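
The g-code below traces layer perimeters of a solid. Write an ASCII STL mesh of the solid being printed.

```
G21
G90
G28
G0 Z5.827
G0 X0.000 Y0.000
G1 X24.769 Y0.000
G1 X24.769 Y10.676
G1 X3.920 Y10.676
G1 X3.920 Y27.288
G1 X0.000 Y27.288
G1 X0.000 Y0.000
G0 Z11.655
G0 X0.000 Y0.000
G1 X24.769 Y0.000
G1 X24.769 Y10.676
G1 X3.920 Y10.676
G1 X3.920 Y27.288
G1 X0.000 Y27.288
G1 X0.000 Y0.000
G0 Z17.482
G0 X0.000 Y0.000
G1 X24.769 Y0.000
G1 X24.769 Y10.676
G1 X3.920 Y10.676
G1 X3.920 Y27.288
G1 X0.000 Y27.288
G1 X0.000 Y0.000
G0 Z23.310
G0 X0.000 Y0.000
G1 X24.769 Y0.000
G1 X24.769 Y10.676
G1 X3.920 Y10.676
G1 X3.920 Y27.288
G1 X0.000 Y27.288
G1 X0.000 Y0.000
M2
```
solid part
  facet normal 0.0000 0.0000 -1.0000
    outer loop
      vertex 24.769 10.676 0.000
      vertex 24.769 0.000 0.000
      vertex 0.000 0.000 0.000
    endloop
  endfacet
  facet normal 0.0000 0.0000 -1.0000
    outer loop
      vertex 3.920 10.676 0.000
      vertex 24.769 10.676 0.000
      vertex 0.000 0.000 0.000
    endloop
  endfacet
  facet normal 0.0000 0.0000 -1.0000
    outer loop
      vertex 3.920 27.288 0.000
      vertex 3.920 10.676 0.000
      vertex 0.000 0.000 0.000
    endloop
  endfacet
  facet normal 0.0000 0.0000 -1.0000
    outer loop
      vertex 0.000 27.288 0.000
      vertex 3.920 27.288 0.000
      vertex 0.000 0.000 0.000
    endloop
  endfacet
  facet normal 0.0000 0.0000 1.0000
    outer loop
      vertex 0.000 0.000 23.310
      vertex 24.769 0.000 23.310
      vertex 24.769 10.676 23.310
    endloop
  endfacet
  facet normal 0.0000 0.0000 1.0000
    outer loop
      vertex 0.000 0.000 23.310
      vertex 24.769 10.676 23.310
      vertex 3.920 10.676 23.310
    endloop
  endfacet
  facet normal 0.0000 0.0000 1.0000
    outer loop
      vertex 0.000 0.000 23.310
      vertex 3.920 10.676 23.310
      vertex 3.920 27.288 23.310
    endloop
  endfacet
  facet normal 0.0000 0.0000 1.0000
    outer loop
      vertex 0.000 0.000 23.310
      vertex 3.920 27.288 23.310
      vertex 0.000 27.288 23.310
    endloop
  endfacet
  facet normal 0.0000 -1.0000 0.0000
    outer loop
      vertex 0.000 0.000 0.000
      vertex 24.769 0.000 0.000
      vertex 24.769 0.000 23.310
    endloop
  endfacet
  facet normal 0.0000 -1.0000 0.0000
    outer loop
      vertex 0.000 0.000 0.000
      vertex 24.769 0.000 23.310
      vertex 0.000 0.000 23.310
    endloop
  endfacet
  facet normal 1.0000 0.0000 0.0000
    outer loop
      vertex 24.769 0.000 0.000
      vertex 24.769 10.676 0.000
      vertex 24.769 10.676 23.310
    endloop
  endfacet
  facet normal 1.0000 0.0000 0.0000
    outer loop
      vertex 24.769 0.000 0.000
      vertex 24.769 10.676 23.310
      vertex 24.769 0.000 23.310
    endloop
  endfacet
  facet normal 0.0000 1.0000 0.0000
    outer loop
      vertex 24.769 10.676 0.000
      vertex 3.920 10.676 0.000
      vertex 3.920 10.676 23.310
    endloop
  endfacet
  facet normal 0.0000 1.0000 0.0000
    outer loop
      vertex 24.769 10.676 0.000
      vertex 3.920 10.676 23.310
      vertex 24.769 10.676 23.310
    endloop
  endfacet
  facet normal 1.0000 0.0000 0.0000
    outer loop
      vertex 3.920 10.676 0.000
      vertex 3.920 27.288 0.000
      vertex 3.920 27.288 23.310
    endloop
  endfacet
  facet normal 1.0000 0.0000 0.0000
    outer loop
      vertex 3.920 10.676 0.000
      vertex 3.920 27.288 23.310
      vertex 3.920 10.676 23.310
    endloop
  endfacet
  facet normal 0.0000 1.0000 0.0000
    outer loop
      vertex 3.920 27.288 0.000
      vertex 0.000 27.288 0.000
      vertex 0.000 27.288 23.310
    endloop
  endfacet
  facet normal 0.0000 1.0000 0.0000
    outer loop
      vertex 3.920 27.288 0.000
      vertex 0.000 27.288 23.310
      vertex 3.920 27.288 23.310
    endloop
  endfacet
  facet normal -1.0000 0.0000 0.0000
    outer loop
      vertex 0.000 27.288 0.000
      vertex 0.000 0.000 0.000
      vertex 0.000 0.000 23.310
    endloop
  endfacet
  facet normal -1.0000 0.0000 0.0000
    outer loop
      vertex 0.000 27.288 0.000
      vertex 0.000 0.000 23.310
      vertex 0.000 27.288 23.310
    endloop
  endfacet
endsolid part

The G0 Z moves step by Δz≈5.827 mm. Every layer's G1 loop is the same polygon, so the solid is a straight extrusion of it from z=0 to z≈23.3. Closing with flat bottom and top caps and triangulating gives 20 facets — an L-shaped prism: outer 24.8 × 27.3 mm, arm thicknesses ≈ 10.7 mm (horizontal) and 3.92 mm (vertical), extruded 23.3 mm in z.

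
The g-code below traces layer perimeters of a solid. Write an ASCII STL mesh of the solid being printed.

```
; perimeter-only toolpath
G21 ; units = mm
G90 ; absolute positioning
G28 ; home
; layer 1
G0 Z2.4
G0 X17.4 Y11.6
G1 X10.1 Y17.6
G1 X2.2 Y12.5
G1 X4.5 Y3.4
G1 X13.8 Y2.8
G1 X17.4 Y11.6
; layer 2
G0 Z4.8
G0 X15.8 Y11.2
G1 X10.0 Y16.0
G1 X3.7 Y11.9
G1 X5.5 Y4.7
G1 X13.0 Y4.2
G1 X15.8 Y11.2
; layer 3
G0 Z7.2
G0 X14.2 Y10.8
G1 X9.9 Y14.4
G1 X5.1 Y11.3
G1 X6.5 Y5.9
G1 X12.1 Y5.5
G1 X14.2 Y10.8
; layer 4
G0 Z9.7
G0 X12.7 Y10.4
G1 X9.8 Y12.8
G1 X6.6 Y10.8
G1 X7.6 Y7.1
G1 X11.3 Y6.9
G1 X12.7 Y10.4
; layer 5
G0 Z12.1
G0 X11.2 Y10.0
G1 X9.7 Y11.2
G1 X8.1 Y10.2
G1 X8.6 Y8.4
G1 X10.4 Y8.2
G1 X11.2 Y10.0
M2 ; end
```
solid part
  facet normal 0.0000 0.0000 -1.0000
    outer loop
      vertex 0.7 13.1 0.0
      vertex 10.2 19.2 0.0
      vertex 18.9 12.0 0.0
    endloop
  endfacet
  facet normal 0.0000 0.0000 -1.0000
    outer loop
      vertex 3.5 2.2 0.0
      vertex 0.7 13.1 0.0
      vertex 18.9 12.0 0.0
    endloop
  endfacet
  facet normal 0.0000 0.0000 -1.0000
    outer loop
      vertex 14.7 1.5 0.0
      vertex 3.5 2.2 0.0
      vertex 18.9 12.0 0.0
    endloop
  endfacet
  facet normal 0.5618 0.6789 0.4727
    outer loop
      vertex 18.9 12.0 0.0
      vertex 10.2 19.2 0.0
      vertex 9.6 9.6 14.5
    endloop
  endfacet
  facet normal -0.4765 0.7420 0.4716
    outer loop
      vertex 10.2 19.2 0.0
      vertex 0.7 13.1 0.0
      vertex 9.6 9.6 14.5
    endloop
  endfacet
  facet normal -0.8542 -0.2194 0.4713
    outer loop
      vertex 0.7 13.1 0.0
      vertex 3.5 2.2 0.0
      vertex 9.6 9.6 14.5
    endloop
  endfacet
  facet normal -0.0550 -0.8798 0.4721
    outer loop
      vertex 3.5 2.2 0.0
      vertex 14.7 1.5 0.0
      vertex 9.6 9.6 14.5
    endloop
  endfacet
  facet normal 0.8190 -0.3276 0.4711
    outer loop
      vertex 14.7 1.5 0.0
      vertex 18.9 12.0 0.0
      vertex 9.6 9.6 14.5
    endloop
  endfacet
endsolid part

The G0 Z moves step by Δz≈2.4 mm. The G1 loops shrink linearly with z, so the solid tapers from its base footprint up to z≈14.5. Closing with a flat bottom cap and the tapered top and triangulating gives 8 facets — a regular 5-sided pyramid, base circumscribed radius ≈ 9.6 mm, apex at z ≈ 14.5 mm.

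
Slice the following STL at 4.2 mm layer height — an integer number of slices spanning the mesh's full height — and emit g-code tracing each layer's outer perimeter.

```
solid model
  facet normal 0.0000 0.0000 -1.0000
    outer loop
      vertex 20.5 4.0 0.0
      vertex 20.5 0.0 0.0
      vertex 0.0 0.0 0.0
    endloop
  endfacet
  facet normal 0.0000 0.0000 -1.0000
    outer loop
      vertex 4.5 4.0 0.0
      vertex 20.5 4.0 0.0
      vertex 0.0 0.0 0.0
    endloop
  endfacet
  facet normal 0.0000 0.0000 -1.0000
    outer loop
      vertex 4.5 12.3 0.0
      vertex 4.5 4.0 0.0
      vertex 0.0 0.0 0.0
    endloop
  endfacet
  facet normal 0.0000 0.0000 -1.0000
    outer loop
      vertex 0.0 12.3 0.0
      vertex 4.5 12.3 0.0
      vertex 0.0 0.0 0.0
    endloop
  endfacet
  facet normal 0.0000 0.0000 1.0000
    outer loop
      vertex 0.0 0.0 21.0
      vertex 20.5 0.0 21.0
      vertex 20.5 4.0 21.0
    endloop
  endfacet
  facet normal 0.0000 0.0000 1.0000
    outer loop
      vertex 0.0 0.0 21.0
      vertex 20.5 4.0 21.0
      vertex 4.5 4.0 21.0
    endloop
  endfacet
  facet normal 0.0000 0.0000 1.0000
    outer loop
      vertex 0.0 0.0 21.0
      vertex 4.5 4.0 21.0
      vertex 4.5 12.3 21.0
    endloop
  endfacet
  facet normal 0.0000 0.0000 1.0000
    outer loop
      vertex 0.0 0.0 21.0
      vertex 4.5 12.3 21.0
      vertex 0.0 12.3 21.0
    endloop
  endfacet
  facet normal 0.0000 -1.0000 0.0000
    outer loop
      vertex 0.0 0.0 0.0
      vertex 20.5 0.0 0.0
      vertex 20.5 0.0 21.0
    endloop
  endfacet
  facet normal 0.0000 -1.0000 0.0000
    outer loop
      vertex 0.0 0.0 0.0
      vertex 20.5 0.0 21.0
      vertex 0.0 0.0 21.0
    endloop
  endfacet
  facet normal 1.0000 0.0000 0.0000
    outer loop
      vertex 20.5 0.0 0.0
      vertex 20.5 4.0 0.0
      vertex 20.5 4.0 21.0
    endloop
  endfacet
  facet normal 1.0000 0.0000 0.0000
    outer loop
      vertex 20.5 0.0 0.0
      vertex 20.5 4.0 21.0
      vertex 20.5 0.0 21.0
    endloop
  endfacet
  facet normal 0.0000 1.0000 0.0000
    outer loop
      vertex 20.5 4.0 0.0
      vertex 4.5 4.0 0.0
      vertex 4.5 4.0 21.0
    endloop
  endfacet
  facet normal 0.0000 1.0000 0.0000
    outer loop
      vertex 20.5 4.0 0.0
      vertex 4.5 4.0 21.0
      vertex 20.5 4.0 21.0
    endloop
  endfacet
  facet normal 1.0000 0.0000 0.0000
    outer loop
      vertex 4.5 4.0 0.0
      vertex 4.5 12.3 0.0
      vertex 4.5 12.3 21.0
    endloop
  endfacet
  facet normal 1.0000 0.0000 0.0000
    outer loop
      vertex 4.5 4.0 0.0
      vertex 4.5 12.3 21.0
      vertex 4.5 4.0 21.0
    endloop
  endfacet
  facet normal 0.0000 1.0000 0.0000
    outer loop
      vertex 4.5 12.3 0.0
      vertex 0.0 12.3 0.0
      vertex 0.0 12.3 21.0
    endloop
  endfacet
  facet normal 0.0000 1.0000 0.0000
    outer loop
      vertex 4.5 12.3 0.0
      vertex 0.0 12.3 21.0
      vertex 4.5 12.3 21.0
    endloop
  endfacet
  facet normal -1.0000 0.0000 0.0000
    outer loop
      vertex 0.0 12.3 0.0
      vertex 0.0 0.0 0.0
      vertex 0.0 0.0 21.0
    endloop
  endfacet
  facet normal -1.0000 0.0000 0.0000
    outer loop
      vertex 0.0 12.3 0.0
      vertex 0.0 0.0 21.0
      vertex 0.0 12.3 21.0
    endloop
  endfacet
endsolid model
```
; perimeter-only toolpath
G21 ; units = mm
G90 ; absolute positioning
G28 ; home
; layer 1
G0 Z4.2
G0 X0.0 Y0.0
G1 X20.5 Y0.0
G1 X20.5 Y4.0
G1 X4.5 Y4.0
G1 X4.5 Y12.3
G1 X0.0 Y12.3
G1 X0.0 Y0.0
; layer 2
G0 Z8.4
G0 X0.0 Y0.0
G1 X20.5 Y0.0
G1 X20.5 Y4.0
G1 X4.5 Y4.0
G1 X4.5 Y12.3
G1 X0.0 Y12.3
G1 X0.0 Y0.0
; layer 3
G0 Z12.6
G0 X0.0 Y0.0
G1 X20.5 Y0.0
G1 X20.5 Y4.0
G1 X4.5 Y4.0
G1 X4.5 Y12.3
G1 X0.0 Y12.3
G1 X0.0 Y0.0
; layer 4
G0 Z16.8
G0 X0.0 Y0.0
G1 X20.5 Y0.0
G1 X20.5 Y4.0
G1 X4.5 Y4.0
G1 X4.5 Y12.3
G1 X0.0 Y12.3
G1 X0.0 Y0.0
; layer 5
G0 Z21.0
G0 X0.0 Y0.0
G1 X20.5 Y0.0
G1 X20.5 Y4.0
G1 X4.5 Y4.0
G1 X4.5 Y12.3
G1 X0.0 Y12.3
G1 X0.0 Y0.0
M2 ; end

The solid is an L-shaped prism: outer 20.5 × 12.3 mm, arm thicknesses ≈ 4 mm (horizontal) and 4.5 mm (vertical), extruded 21 mm in z. Slicing at Δz = 4.2 mm — 5 equal slices spanning the solid's height, so layer i sits at z = i·h/5 — gives 5 non-empty perimeters. Each is a 6-segment closed polygon; G0 lifts to the layer z and rapids to the start vertex, then G1 traces the edges.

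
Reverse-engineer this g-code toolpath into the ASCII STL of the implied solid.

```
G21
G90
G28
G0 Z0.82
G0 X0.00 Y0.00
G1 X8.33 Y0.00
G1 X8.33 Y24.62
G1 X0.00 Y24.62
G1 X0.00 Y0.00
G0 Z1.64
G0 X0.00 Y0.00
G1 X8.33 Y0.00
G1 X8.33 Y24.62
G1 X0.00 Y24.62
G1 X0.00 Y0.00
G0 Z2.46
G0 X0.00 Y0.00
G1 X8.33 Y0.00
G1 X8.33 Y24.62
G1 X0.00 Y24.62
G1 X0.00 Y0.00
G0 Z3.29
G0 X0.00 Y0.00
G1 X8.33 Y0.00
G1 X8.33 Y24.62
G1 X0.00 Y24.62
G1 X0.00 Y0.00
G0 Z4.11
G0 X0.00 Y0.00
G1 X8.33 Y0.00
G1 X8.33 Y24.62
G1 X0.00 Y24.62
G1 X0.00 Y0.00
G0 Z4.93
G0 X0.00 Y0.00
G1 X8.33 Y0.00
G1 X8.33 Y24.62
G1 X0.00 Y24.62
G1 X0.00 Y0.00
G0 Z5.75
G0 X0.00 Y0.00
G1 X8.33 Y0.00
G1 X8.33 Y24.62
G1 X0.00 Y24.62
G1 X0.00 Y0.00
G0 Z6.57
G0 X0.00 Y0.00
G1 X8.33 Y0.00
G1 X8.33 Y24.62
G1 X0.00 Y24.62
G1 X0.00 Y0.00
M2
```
solid part
  facet normal 0.0000 0.0000 -1.0000
    outer loop
      vertex 8.33 24.62 0.00
      vertex 8.33 0.00 0.00
      vertex 0.00 0.00 0.00
    endloop
  endfacet
  facet normal 0.0000 0.0000 -1.0000
    outer loop
      vertex 0.00 24.62 0.00
      vertex 8.33 24.62 0.00
      vertex 0.00 0.00 0.00
    endloop
  endfacet
  facet normal 0.0000 0.0000 1.0000
    outer loop
      vertex 0.00 0.00 6.57
      vertex 8.33 0.00 6.57
      vertex 8.33 24.62 6.57
    endloop
  endfacet
  facet normal 0.0000 0.0000 1.0000
    outer loop
      vertex 0.00 0.00 6.57
      vertex 8.33 24.62 6.57
      vertex 0.00 24.62 6.57
    endloop
  endfacet
  facet normal 0.0000 -1.0000 0.0000
    outer loop
      vertex 0.00 0.00 0.00
      vertex 8.33 0.00 0.00
      vertex 8.33 0.00 6.57
    endloop
  endfacet
  facet normal 0.0000 -1.0000 0.0000
    outer loop
      vertex 0.00 0.00 0.00
      vertex 8.33 0.00 6.57
      vertex 0.00 0.00 6.57
    endloop
  endfacet
  facet normal 0.0000 1.0000 0.0000
    outer loop
      vertex 8.33 24.62 6.57
      vertex 8.33 24.62 0.00
      vertex 0.00 24.62 0.00
    endloop
  endfacet
  facet normal 0.0000 1.0000 0.0000
    outer loop
      vertex 0.00 24.62 6.57
      vertex 8.33 24.62 6.57
      vertex 0.00 24.62 0.00
    endloop
  endfacet
  facet normal -1.0000 0.0000 0.0000
    outer loop
      vertex 0.00 24.62 6.57
      vertex 0.00 24.62 0.00
      vertex 0.00 0.00 0.00
    endloop
  endfacet
  facet normal -1.0000 0.0000 0.0000
    outer loop
      vertex 0.00 0.00 6.57
      vertex 0.00 24.62 6.57
      vertex 0.00 0.00 0.00
    endloop
  endfacet
  facet normal 1.0000 0.0000 0.0000
    outer loop
      vertex 8.33 0.00 0.00
      vertex 8.33 24.62 0.00
      vertex 8.33 24.62 6.57
    endloop
  endfacet
  facet normal 1.0000 0.0000 0.0000
    outer loop
      vertex 8.33 0.00 0.00
      vertex 8.33 24.62 6.57
      vertex 8.33 0.00 6.57
    endloop
  endfacet
endsolid part

The G0 Z moves step by Δz≈0.82 mm. Every layer's G1 loop is the same polygon, so the solid is a straight extrusion of it from z=0 to z≈6.57. Closing with flat bottom and top caps and triangulating gives 12 facets — a rectangular box, roughly 8.33 × 24.6 mm footprint and 6.57 mm tall.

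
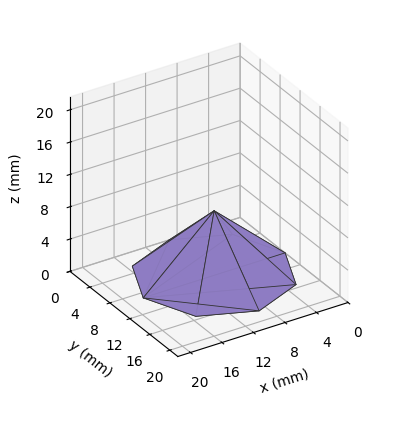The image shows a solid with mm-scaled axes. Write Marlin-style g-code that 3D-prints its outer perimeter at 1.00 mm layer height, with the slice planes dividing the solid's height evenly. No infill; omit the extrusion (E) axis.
Reading the render: the shape is a regular 8-sided pyramid, base circumscribed radius ≈ 9 mm, apex at z ≈ 8 mm (dimensions read to the nearest mm from the axis ticks). For the g-code, the solid's height is divided into equal slices at the stated Δz and each level perimeter traced with G1 moves after a G0 lift.

; perimeter-only toolpath
G21 ; units = mm
G90 ; absolute positioning
G28 ; home
; layer 1
G0 Z1.00
G0 X16.88 Y9.00
G1 X14.56 Y14.56
G1 X9.00 Y16.88
G1 X3.44 Y14.56
G1 X1.12 Y9.00
G1 X3.44 Y3.44
G1 X9.00 Y1.12
G1 X14.56 Y3.44
G1 X16.88 Y9.00
; layer 2
G0 Z2.00
G0 X15.75 Y9.00
G1 X13.77 Y13.77
G1 X9.00 Y15.75
G1 X4.23 Y13.77
G1 X2.25 Y9.00
G1 X4.23 Y4.23
G1 X9.00 Y2.25
G1 X13.77 Y4.23
G1 X15.75 Y9.00
; layer 3
G0 Z3.00
G0 X14.62 Y9.00
G1 X12.97 Y12.97
G1 X9.00 Y14.62
G1 X5.03 Y12.97
G1 X3.38 Y9.00
G1 X5.03 Y5.03
G1 X9.00 Y3.38
G1 X12.97 Y5.03
G1 X14.62 Y9.00
; layer 4
G0 Z4.00
G0 X13.50 Y9.00
G1 X12.18 Y12.18
G1 X9.00 Y13.50
G1 X5.82 Y12.18
G1 X4.50 Y9.00
G1 X5.82 Y5.82
G1 X9.00 Y4.50
G1 X12.18 Y5.82
G1 X13.50 Y9.00
; layer 5
G0 Z5.00
G0 X12.38 Y9.00
G1 X11.38 Y11.38
G1 X9.00 Y12.38
G1 X6.62 Y11.38
G1 X5.62 Y9.00
G1 X6.62 Y6.62
G1 X9.00 Y5.62
G1 X11.38 Y6.62
G1 X12.38 Y9.00
; layer 6
G0 Z6.00
G0 X11.25 Y9.00
G1 X10.59 Y10.59
G1 X9.00 Y11.25
G1 X7.41 Y10.59
G1 X6.75 Y9.00
G1 X7.41 Y7.41
G1 X9.00 Y6.75
G1 X10.59 Y7.41
G1 X11.25 Y9.00
; layer 7
G0 Z7.00
G0 X10.12 Y9.00
G1 X9.79 Y9.79
G1 X9.00 Y10.12
G1 X8.21 Y9.79
G1 X7.88 Y9.00
G1 X8.21 Y8.21
G1 X9.00 Y7.88
G1 X9.79 Y8.21
G1 X10.12 Y9.00
M2 ; end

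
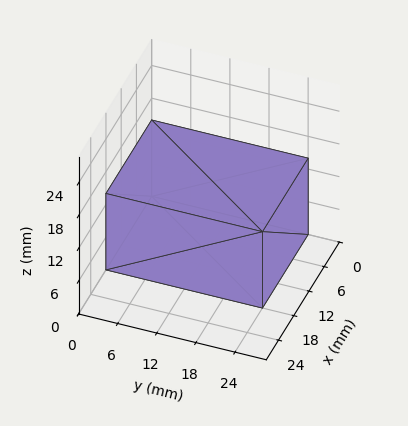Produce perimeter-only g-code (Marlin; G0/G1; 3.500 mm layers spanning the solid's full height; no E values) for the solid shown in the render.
Reading the render: the shape is a rectangular box, roughly 18 × 24 mm footprint and 14 mm tall (dimensions read to the nearest mm from the axis ticks). For the g-code, the solid's height is divided into equal slices at the stated Δz and each level perimeter traced with G1 moves after a G0 lift.

; perimeter-only toolpath
G21 ; units = mm
G90 ; absolute positioning
G28 ; home
; layer 1
G0 Z3.500
G0 X0.000 Y0.000
G1 X18.000 Y0.000
G1 X18.000 Y24.000
G1 X0.000 Y24.000
G1 X0.000 Y0.000
; layer 2
G0 Z7.000
G0 X0.000 Y0.000
G1 X18.000 Y0.000
G1 X18.000 Y24.000
G1 X0.000 Y24.000
G1 X0.000 Y0.000
; layer 3
G0 Z10.500
G0 X0.000 Y0.000
G1 X18.000 Y0.000
G1 X18.000 Y24.000
G1 X0.000 Y24.000
G1 X0.000 Y0.000
; layer 4
G0 Z14.000
G0 X0.000 Y0.000
G1 X18.000 Y0.000
G1 X18.000 Y24.000
G1 X0.000 Y24.000
G1 X0.000 Y0.000
M2 ; end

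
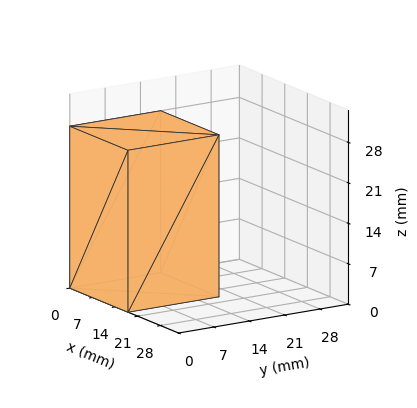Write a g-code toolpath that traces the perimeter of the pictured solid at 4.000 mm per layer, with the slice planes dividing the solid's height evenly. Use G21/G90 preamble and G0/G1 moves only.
Reading the render: the shape is a rectangular box, roughly 18 × 18 mm footprint and 28 mm tall (dimensions read to the nearest mm from the axis ticks). For the g-code, the solid's height is divided into equal slices at the stated Δz and each level perimeter traced with G1 moves after a G0 lift.

; perimeter-only toolpath
G21 ; units = mm
G90 ; absolute positioning
G28 ; home
; layer 1
G0 Z4.000
G0 X0.000 Y0.000
G1 X18.000 Y0.000
G1 X18.000 Y18.000
G1 X0.000 Y18.000
G1 X0.000 Y0.000
; layer 2
G0 Z8.000
G0 X0.000 Y0.000
G1 X18.000 Y0.000
G1 X18.000 Y18.000
G1 X0.000 Y18.000
G1 X0.000 Y0.000
; layer 3
G0 Z12.000
G0 X0.000 Y0.000
G1 X18.000 Y0.000
G1 X18.000 Y18.000
G1 X0.000 Y18.000
G1 X0.000 Y0.000
; layer 4
G0 Z16.000
G0 X0.000 Y0.000
G1 X18.000 Y0.000
G1 X18.000 Y18.000
G1 X0.000 Y18.000
G1 X0.000 Y0.000
; layer 5
G0 Z20.000
G0 X0.000 Y0.000
G1 X18.000 Y0.000
G1 X18.000 Y18.000
G1 X0.000 Y18.000
G1 X0.000 Y0.000
; layer 6
G0 Z24.000
G0 X0.000 Y0.000
G1 X18.000 Y0.000
G1 X18.000 Y18.000
G1 X0.000 Y18.000
G1 X0.000 Y0.000
; layer 7
G0 Z28.000
G0 X0.000 Y0.000
G1 X18.000 Y0.000
G1 X18.000 Y18.000
G1 X0.000 Y18.000
G1 X0.000 Y0.000
M2 ; end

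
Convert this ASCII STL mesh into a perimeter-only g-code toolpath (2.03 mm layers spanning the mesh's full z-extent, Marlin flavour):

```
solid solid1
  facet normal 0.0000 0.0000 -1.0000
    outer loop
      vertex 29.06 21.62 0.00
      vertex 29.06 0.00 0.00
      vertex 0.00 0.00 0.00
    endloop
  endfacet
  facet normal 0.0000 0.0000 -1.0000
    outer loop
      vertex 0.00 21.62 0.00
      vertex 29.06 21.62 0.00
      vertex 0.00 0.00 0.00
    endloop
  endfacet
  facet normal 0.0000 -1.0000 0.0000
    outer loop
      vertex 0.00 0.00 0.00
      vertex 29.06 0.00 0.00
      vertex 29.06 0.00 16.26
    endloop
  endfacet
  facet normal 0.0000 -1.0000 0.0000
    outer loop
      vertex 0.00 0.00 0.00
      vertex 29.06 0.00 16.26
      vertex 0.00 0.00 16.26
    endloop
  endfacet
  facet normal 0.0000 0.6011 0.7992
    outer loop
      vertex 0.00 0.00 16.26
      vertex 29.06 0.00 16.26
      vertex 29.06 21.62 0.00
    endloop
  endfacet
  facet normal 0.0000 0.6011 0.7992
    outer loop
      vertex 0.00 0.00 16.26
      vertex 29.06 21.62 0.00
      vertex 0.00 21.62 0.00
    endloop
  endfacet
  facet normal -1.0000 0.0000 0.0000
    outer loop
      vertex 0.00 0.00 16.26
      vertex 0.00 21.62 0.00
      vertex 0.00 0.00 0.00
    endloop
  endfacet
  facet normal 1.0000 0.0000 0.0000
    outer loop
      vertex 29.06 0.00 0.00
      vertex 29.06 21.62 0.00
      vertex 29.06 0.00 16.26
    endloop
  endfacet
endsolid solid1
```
; perimeter-only toolpath
G21 ; units = mm
G90 ; absolute positioning
G28 ; home
; layer 1
G0 Z2.03
G0 X0.00 Y0.00
G1 X29.06 Y0.00
G1 X29.06 Y18.92
G1 X0.00 Y18.92
G1 X0.00 Y0.00
; layer 2
G0 Z4.07
G0 X0.00 Y0.00
G1 X29.06 Y0.00
G1 X29.06 Y16.21
G1 X0.00 Y16.21
G1 X0.00 Y0.00
; layer 3
G0 Z6.10
G0 X0.00 Y0.00
G1 X29.06 Y0.00
G1 X29.06 Y13.51
G1 X0.00 Y13.51
G1 X0.00 Y0.00
; layer 4
G0 Z8.13
G0 X0.00 Y0.00
G1 X29.06 Y0.00
G1 X29.06 Y10.81
G1 X0.00 Y10.81
G1 X0.00 Y0.00
; layer 5
G0 Z10.16
G0 X0.00 Y0.00
G1 X29.06 Y0.00
G1 X29.06 Y8.11
G1 X0.00 Y8.11
G1 X0.00 Y0.00
; layer 6
G0 Z12.20
G0 X0.00 Y0.00
G1 X29.06 Y0.00
G1 X29.06 Y5.41
G1 X0.00 Y5.41
G1 X0.00 Y0.00
; layer 7
G0 Z14.23
G0 X0.00 Y0.00
G1 X29.06 Y0.00
G1 X29.06 Y2.70
G1 X0.00 Y2.70
G1 X0.00 Y0.00
M2 ; end

The solid is a wedge (ramp): 29.1 × 21.6 mm base, rising to 16.3 mm along the y=0 edge and sloping linearly to z=0 at y=21.6. Slicing at Δz = 2.03 mm — 8 equal slices spanning the solid's height, so layer i sits at z = i·h/8 — gives 7 non-empty perimeters. Each is a 4-segment closed polygon; G0 lifts to the layer z and rapids to the start vertex, then G1 traces the edges. The cross-section shrinks linearly with z (the slice at the apex is degenerate and omitted).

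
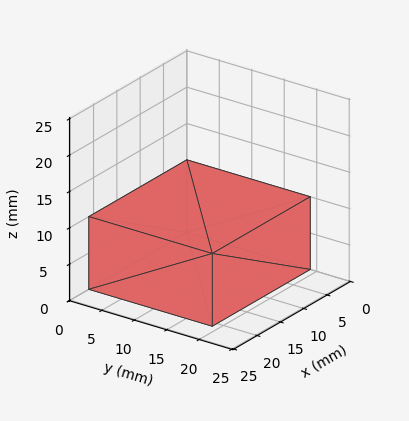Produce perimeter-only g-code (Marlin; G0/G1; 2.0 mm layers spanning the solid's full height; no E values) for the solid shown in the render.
Reading the render: the shape is a rectangular box, roughly 21 × 19 mm footprint and 10 mm tall (dimensions read to the nearest mm from the axis ticks). For the g-code, the solid's height is divided into equal slices at the stated Δz and each level perimeter traced with G1 moves after a G0 lift.

; perimeter-only toolpath
G21 ; units = mm
G90 ; absolute positioning
G28 ; home
; layer 1
G0 Z2.0
G0 X0.0 Y0.0
G1 X21.0 Y0.0
G1 X21.0 Y19.0
G1 X0.0 Y19.0
G1 X0.0 Y0.0
; layer 2
G0 Z4.0
G0 X0.0 Y0.0
G1 X21.0 Y0.0
G1 X21.0 Y19.0
G1 X0.0 Y19.0
G1 X0.0 Y0.0
; layer 3
G0 Z6.0
G0 X0.0 Y0.0
G1 X21.0 Y0.0
G1 X21.0 Y19.0
G1 X0.0 Y19.0
G1 X0.0 Y0.0
; layer 4
G0 Z8.0
G0 X0.0 Y0.0
G1 X21.0 Y0.0
G1 X21.0 Y19.0
G1 X0.0 Y19.0
G1 X0.0 Y0.0
; layer 5
G0 Z10.0
G0 X0.0 Y0.0
G1 X21.0 Y0.0
G1 X21.0 Y19.0
G1 X0.0 Y19.0
G1 X0.0 Y0.0
M2 ; end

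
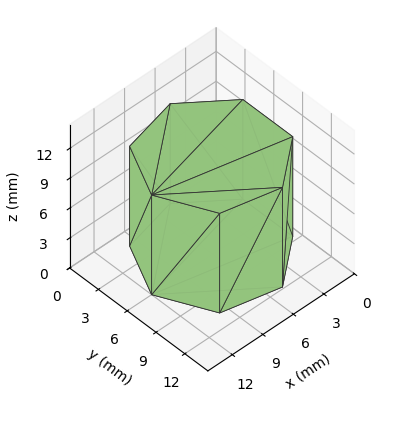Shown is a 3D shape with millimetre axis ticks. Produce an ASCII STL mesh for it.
Reading the render: the shape is a regular 7-sided prism (a cylinder approximated with 7 flat sides), circumscribed radius ≈ 6 mm, height ≈ 10 mm (dimensions read to the nearest mm from the axis ticks). For the STL, each face is triangulated and given an outward normal.

solid part
  facet normal 0.0000 0.0000 -1.0000
    outer loop
      vertex 4.66 11.85 0.00
      vertex 9.74 10.69 0.00
      vertex 12.00 6.00 0.00
    endloop
  endfacet
  facet normal 0.0000 0.0000 -1.0000
    outer loop
      vertex 0.59 8.60 0.00
      vertex 4.66 11.85 0.00
      vertex 12.00 6.00 0.00
    endloop
  endfacet
  facet normal 0.0000 0.0000 -1.0000
    outer loop
      vertex 0.59 3.40 0.00
      vertex 0.59 8.60 0.00
      vertex 12.00 6.00 0.00
    endloop
  endfacet
  facet normal 0.0000 0.0000 -1.0000
    outer loop
      vertex 4.66 0.15 0.00
      vertex 0.59 3.40 0.00
      vertex 12.00 6.00 0.00
    endloop
  endfacet
  facet normal 0.0000 0.0000 -1.0000
    outer loop
      vertex 9.74 1.31 0.00
      vertex 4.66 0.15 0.00
      vertex 12.00 6.00 0.00
    endloop
  endfacet
  facet normal 0.0000 0.0000 1.0000
    outer loop
      vertex 12.00 6.00 10.00
      vertex 9.74 10.69 10.00
      vertex 4.66 11.85 10.00
    endloop
  endfacet
  facet normal 0.0000 0.0000 1.0000
    outer loop
      vertex 12.00 6.00 10.00
      vertex 4.66 11.85 10.00
      vertex 0.59 8.60 10.00
    endloop
  endfacet
  facet normal 0.0000 0.0000 1.0000
    outer loop
      vertex 12.00 6.00 10.00
      vertex 0.59 8.60 10.00
      vertex 0.59 3.40 10.00
    endloop
  endfacet
  facet normal 0.0000 0.0000 1.0000
    outer loop
      vertex 12.00 6.00 10.00
      vertex 0.59 3.40 10.00
      vertex 4.66 0.15 10.00
    endloop
  endfacet
  facet normal 0.0000 0.0000 1.0000
    outer loop
      vertex 12.00 6.00 10.00
      vertex 4.66 0.15 10.00
      vertex 9.74 1.31 10.00
    endloop
  endfacet
  facet normal 0.9009 0.4341 0.0000
    outer loop
      vertex 12.00 6.00 0.00
      vertex 9.74 10.69 0.00
      vertex 9.74 10.69 10.00
    endloop
  endfacet
  facet normal 0.9009 0.4341 0.0000
    outer loop
      vertex 12.00 6.00 0.00
      vertex 9.74 10.69 10.00
      vertex 12.00 6.00 10.00
    endloop
  endfacet
  facet normal 0.2226 0.9749 0.0000
    outer loop
      vertex 9.74 10.69 0.00
      vertex 4.66 11.85 0.00
      vertex 4.66 11.85 10.00
    endloop
  endfacet
  facet normal 0.2226 0.9749 0.0000
    outer loop
      vertex 9.74 10.69 0.00
      vertex 4.66 11.85 10.00
      vertex 9.74 10.69 10.00
    endloop
  endfacet
  facet normal -0.6240 0.7814 0.0000
    outer loop
      vertex 4.66 11.85 0.00
      vertex 0.59 8.60 0.00
      vertex 0.59 8.60 10.00
    endloop
  endfacet
  facet normal -0.6240 0.7814 0.0000
    outer loop
      vertex 4.66 11.85 0.00
      vertex 0.59 8.60 10.00
      vertex 4.66 11.85 10.00
    endloop
  endfacet
  facet normal -1.0000 0.0000 0.0000
    outer loop
      vertex 0.59 8.60 0.00
      vertex 0.59 3.40 0.00
      vertex 0.59 3.40 10.00
    endloop
  endfacet
  facet normal -1.0000 0.0000 0.0000
    outer loop
      vertex 0.59 8.60 0.00
      vertex 0.59 3.40 10.00
      vertex 0.59 8.60 10.00
    endloop
  endfacet
  facet normal -0.6240 -0.7814 0.0000
    outer loop
      vertex 0.59 3.40 0.00
      vertex 4.66 0.15 0.00
      vertex 4.66 0.15 10.00
    endloop
  endfacet
  facet normal -0.6240 -0.7814 0.0000
    outer loop
      vertex 0.59 3.40 0.00
      vertex 4.66 0.15 10.00
      vertex 0.59 3.40 10.00
    endloop
  endfacet
  facet normal 0.2226 -0.9749 0.0000
    outer loop
      vertex 4.66 0.15 0.00
      vertex 9.74 1.31 0.00
      vertex 9.74 1.31 10.00
    endloop
  endfacet
  facet normal 0.2226 -0.9749 0.0000
    outer loop
      vertex 4.66 0.15 0.00
      vertex 9.74 1.31 10.00
      vertex 4.66 0.15 10.00
    endloop
  endfacet
  facet normal 0.9009 -0.4341 0.0000
    outer loop
      vertex 9.74 1.31 0.00
      vertex 12.00 6.00 0.00
      vertex 12.00 6.00 10.00
    endloop
  endfacet
  facet normal 0.9009 -0.4341 0.0000
    outer loop
      vertex 9.74 1.31 0.00
      vertex 12.00 6.00 10.00
      vertex 9.74 1.31 10.00
    endloop
  endfacet
endsolid part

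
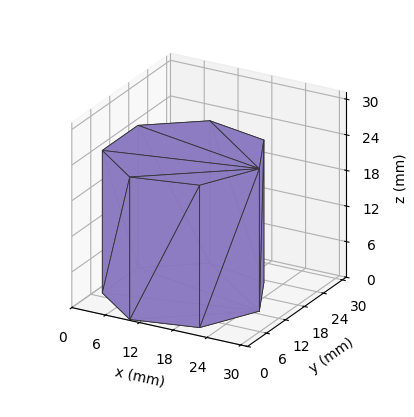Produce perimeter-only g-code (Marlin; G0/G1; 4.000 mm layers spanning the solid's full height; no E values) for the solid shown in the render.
Reading the render: the shape is a regular 7-sided prism (a cylinder approximated with 7 flat sides), circumscribed radius ≈ 13 mm, height ≈ 24 mm (dimensions read to the nearest mm from the axis ticks). For the g-code, the solid's height is divided into equal slices at the stated Δz and each level perimeter traced with G1 moves after a G0 lift.

; perimeter-only toolpath
G21 ; units = mm
G90 ; absolute positioning
G28 ; home
; layer 1
G0 Z4.000
G0 X26.000 Y13.000
G1 X21.105 Y23.164
G1 X10.107 Y25.674
G1 X1.287 Y18.640
G1 X1.287 Y7.360
G1 X10.107 Y0.326
G1 X21.105 Y2.836
G1 X26.000 Y13.000
; layer 2
G0 Z8.000
G0 X26.000 Y13.000
G1 X21.105 Y23.164
G1 X10.107 Y25.674
G1 X1.287 Y18.640
G1 X1.287 Y7.360
G1 X10.107 Y0.326
G1 X21.105 Y2.836
G1 X26.000 Y13.000
; layer 3
G0 Z12.000
G0 X26.000 Y13.000
G1 X21.105 Y23.164
G1 X10.107 Y25.674
G1 X1.287 Y18.640
G1 X1.287 Y7.360
G1 X10.107 Y0.326
G1 X21.105 Y2.836
G1 X26.000 Y13.000
; layer 4
G0 Z16.000
G0 X26.000 Y13.000
G1 X21.105 Y23.164
G1 X10.107 Y25.674
G1 X1.287 Y18.640
G1 X1.287 Y7.360
G1 X10.107 Y0.326
G1 X21.105 Y2.836
G1 X26.000 Y13.000
; layer 5
G0 Z20.000
G0 X26.000 Y13.000
G1 X21.105 Y23.164
G1 X10.107 Y25.674
G1 X1.287 Y18.640
G1 X1.287 Y7.360
G1 X10.107 Y0.326
G1 X21.105 Y2.836
G1 X26.000 Y13.000
; layer 6
G0 Z24.000
G0 X26.000 Y13.000
G1 X21.105 Y23.164
G1 X10.107 Y25.674
G1 X1.287 Y18.640
G1 X1.287 Y7.360
G1 X10.107 Y0.326
G1 X21.105 Y2.836
G1 X26.000 Y13.000
M2 ; end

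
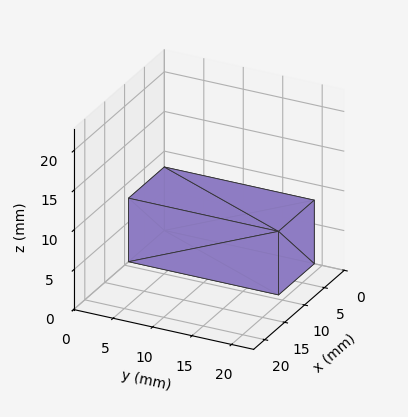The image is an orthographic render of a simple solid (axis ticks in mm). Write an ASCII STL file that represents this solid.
Reading the render: the shape is a rectangular box, roughly 9 × 19 mm footprint and 8 mm tall (dimensions read to the nearest mm from the axis ticks). For the STL, each face is triangulated and given an outward normal.

solid part
  facet normal 0.0000 0.0000 -1.0000
    outer loop
      vertex 9.0 19.0 0.0
      vertex 9.0 0.0 0.0
      vertex 0.0 0.0 0.0
    endloop
  endfacet
  facet normal 0.0000 0.0000 -1.0000
    outer loop
      vertex 0.0 19.0 0.0
      vertex 9.0 19.0 0.0
      vertex 0.0 0.0 0.0
    endloop
  endfacet
  facet normal 0.0000 0.0000 1.0000
    outer loop
      vertex 0.0 0.0 8.0
      vertex 9.0 0.0 8.0
      vertex 9.0 19.0 8.0
    endloop
  endfacet
  facet normal 0.0000 0.0000 1.0000
    outer loop
      vertex 0.0 0.0 8.0
      vertex 9.0 19.0 8.0
      vertex 0.0 19.0 8.0
    endloop
  endfacet
  facet normal 0.0000 -1.0000 0.0000
    outer loop
      vertex 0.0 0.0 0.0
      vertex 9.0 0.0 0.0
      vertex 9.0 0.0 8.0
    endloop
  endfacet
  facet normal 0.0000 -1.0000 0.0000
    outer loop
      vertex 0.0 0.0 0.0
      vertex 9.0 0.0 8.0
      vertex 0.0 0.0 8.0
    endloop
  endfacet
  facet normal 0.0000 1.0000 0.0000
    outer loop
      vertex 9.0 19.0 8.0
      vertex 9.0 19.0 0.0
      vertex 0.0 19.0 0.0
    endloop
  endfacet
  facet normal 0.0000 1.0000 0.0000
    outer loop
      vertex 0.0 19.0 8.0
      vertex 9.0 19.0 8.0
      vertex 0.0 19.0 0.0
    endloop
  endfacet
  facet normal -1.0000 0.0000 0.0000
    outer loop
      vertex 0.0 19.0 8.0
      vertex 0.0 19.0 0.0
      vertex 0.0 0.0 0.0
    endloop
  endfacet
  facet normal -1.0000 0.0000 0.0000
    outer loop
      vertex 0.0 0.0 8.0
      vertex 0.0 19.0 8.0
      vertex 0.0 0.0 0.0
    endloop
  endfacet
  facet normal 1.0000 0.0000 0.0000
    outer loop
      vertex 9.0 0.0 0.0
      vertex 9.0 19.0 0.0
      vertex 9.0 19.0 8.0
    endloop
  endfacet
  facet normal 1.0000 0.0000 0.0000
    outer loop
      vertex 9.0 0.0 0.0
      vertex 9.0 19.0 8.0
      vertex 9.0 0.0 8.0
    endloop
  endfacet
endsolid part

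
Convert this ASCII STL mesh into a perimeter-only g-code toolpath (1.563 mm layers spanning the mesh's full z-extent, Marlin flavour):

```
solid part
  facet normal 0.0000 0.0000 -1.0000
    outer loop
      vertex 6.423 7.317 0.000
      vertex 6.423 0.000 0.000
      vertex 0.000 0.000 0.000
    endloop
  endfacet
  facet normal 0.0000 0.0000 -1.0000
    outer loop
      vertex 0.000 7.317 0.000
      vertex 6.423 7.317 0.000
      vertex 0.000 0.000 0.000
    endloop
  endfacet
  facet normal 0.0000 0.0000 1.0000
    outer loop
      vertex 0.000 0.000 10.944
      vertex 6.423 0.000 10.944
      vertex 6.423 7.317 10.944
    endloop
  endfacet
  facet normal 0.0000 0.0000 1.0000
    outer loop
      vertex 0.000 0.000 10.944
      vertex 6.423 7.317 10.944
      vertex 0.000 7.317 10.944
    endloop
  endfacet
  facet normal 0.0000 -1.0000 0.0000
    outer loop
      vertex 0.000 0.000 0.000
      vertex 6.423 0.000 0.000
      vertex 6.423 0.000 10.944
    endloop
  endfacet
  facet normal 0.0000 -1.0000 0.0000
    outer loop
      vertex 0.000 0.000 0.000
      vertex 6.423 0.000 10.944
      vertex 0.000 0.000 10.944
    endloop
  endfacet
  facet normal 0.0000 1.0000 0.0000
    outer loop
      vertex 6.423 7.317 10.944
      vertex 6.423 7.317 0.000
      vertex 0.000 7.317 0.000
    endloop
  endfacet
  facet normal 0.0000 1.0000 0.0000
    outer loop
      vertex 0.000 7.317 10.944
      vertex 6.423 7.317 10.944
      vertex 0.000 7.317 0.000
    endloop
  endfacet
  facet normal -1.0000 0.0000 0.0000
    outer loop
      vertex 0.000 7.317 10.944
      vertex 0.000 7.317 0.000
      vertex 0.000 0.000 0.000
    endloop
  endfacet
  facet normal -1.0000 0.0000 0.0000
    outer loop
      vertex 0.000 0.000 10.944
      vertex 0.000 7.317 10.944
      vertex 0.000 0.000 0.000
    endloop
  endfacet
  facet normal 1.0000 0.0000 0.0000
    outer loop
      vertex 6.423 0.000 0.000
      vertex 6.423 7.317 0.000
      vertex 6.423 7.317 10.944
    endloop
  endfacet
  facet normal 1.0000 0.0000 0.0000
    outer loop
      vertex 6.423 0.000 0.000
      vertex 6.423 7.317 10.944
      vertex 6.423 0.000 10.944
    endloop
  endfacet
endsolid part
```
; perimeter-only toolpath
G21 ; units = mm
G90 ; absolute positioning
G28 ; home
; layer 1
G0 Z1.563
G0 X0.000 Y0.000
G1 X6.423 Y0.000
G1 X6.423 Y7.317
G1 X0.000 Y7.317
G1 X0.000 Y0.000
; layer 2
G0 Z3.127
G0 X0.000 Y0.000
G1 X6.423 Y0.000
G1 X6.423 Y7.317
G1 X0.000 Y7.317
G1 X0.000 Y0.000
; layer 3
G0 Z4.690
G0 X0.000 Y0.000
G1 X6.423 Y0.000
G1 X6.423 Y7.317
G1 X0.000 Y7.317
G1 X0.000 Y0.000
; layer 4
G0 Z6.254
G0 X0.000 Y0.000
G1 X6.423 Y0.000
G1 X6.423 Y7.317
G1 X0.000 Y7.317
G1 X0.000 Y0.000
; layer 5
G0 Z7.817
G0 X0.000 Y0.000
G1 X6.423 Y0.000
G1 X6.423 Y7.317
G1 X0.000 Y7.317
G1 X0.000 Y0.000
; layer 6
G0 Z9.381
G0 X0.000 Y0.000
G1 X6.423 Y0.000
G1 X6.423 Y7.317
G1 X0.000 Y7.317
G1 X0.000 Y0.000
; layer 7
G0 Z10.944
G0 X0.000 Y0.000
G1 X6.423 Y0.000
G1 X6.423 Y7.317
G1 X0.000 Y7.317
G1 X0.000 Y0.000
M2 ; end

The solid is a rectangular box, roughly 6.42 × 7.32 mm footprint and 10.9 mm tall. Slicing at Δz = 1.563 mm — 7 equal slices spanning the solid's height, so layer i sits at z = i·h/7 — gives 7 non-empty perimeters. Each is a 4-segment closed polygon; G0 lifts to the layer z and rapids to the start vertex, then G1 traces the edges.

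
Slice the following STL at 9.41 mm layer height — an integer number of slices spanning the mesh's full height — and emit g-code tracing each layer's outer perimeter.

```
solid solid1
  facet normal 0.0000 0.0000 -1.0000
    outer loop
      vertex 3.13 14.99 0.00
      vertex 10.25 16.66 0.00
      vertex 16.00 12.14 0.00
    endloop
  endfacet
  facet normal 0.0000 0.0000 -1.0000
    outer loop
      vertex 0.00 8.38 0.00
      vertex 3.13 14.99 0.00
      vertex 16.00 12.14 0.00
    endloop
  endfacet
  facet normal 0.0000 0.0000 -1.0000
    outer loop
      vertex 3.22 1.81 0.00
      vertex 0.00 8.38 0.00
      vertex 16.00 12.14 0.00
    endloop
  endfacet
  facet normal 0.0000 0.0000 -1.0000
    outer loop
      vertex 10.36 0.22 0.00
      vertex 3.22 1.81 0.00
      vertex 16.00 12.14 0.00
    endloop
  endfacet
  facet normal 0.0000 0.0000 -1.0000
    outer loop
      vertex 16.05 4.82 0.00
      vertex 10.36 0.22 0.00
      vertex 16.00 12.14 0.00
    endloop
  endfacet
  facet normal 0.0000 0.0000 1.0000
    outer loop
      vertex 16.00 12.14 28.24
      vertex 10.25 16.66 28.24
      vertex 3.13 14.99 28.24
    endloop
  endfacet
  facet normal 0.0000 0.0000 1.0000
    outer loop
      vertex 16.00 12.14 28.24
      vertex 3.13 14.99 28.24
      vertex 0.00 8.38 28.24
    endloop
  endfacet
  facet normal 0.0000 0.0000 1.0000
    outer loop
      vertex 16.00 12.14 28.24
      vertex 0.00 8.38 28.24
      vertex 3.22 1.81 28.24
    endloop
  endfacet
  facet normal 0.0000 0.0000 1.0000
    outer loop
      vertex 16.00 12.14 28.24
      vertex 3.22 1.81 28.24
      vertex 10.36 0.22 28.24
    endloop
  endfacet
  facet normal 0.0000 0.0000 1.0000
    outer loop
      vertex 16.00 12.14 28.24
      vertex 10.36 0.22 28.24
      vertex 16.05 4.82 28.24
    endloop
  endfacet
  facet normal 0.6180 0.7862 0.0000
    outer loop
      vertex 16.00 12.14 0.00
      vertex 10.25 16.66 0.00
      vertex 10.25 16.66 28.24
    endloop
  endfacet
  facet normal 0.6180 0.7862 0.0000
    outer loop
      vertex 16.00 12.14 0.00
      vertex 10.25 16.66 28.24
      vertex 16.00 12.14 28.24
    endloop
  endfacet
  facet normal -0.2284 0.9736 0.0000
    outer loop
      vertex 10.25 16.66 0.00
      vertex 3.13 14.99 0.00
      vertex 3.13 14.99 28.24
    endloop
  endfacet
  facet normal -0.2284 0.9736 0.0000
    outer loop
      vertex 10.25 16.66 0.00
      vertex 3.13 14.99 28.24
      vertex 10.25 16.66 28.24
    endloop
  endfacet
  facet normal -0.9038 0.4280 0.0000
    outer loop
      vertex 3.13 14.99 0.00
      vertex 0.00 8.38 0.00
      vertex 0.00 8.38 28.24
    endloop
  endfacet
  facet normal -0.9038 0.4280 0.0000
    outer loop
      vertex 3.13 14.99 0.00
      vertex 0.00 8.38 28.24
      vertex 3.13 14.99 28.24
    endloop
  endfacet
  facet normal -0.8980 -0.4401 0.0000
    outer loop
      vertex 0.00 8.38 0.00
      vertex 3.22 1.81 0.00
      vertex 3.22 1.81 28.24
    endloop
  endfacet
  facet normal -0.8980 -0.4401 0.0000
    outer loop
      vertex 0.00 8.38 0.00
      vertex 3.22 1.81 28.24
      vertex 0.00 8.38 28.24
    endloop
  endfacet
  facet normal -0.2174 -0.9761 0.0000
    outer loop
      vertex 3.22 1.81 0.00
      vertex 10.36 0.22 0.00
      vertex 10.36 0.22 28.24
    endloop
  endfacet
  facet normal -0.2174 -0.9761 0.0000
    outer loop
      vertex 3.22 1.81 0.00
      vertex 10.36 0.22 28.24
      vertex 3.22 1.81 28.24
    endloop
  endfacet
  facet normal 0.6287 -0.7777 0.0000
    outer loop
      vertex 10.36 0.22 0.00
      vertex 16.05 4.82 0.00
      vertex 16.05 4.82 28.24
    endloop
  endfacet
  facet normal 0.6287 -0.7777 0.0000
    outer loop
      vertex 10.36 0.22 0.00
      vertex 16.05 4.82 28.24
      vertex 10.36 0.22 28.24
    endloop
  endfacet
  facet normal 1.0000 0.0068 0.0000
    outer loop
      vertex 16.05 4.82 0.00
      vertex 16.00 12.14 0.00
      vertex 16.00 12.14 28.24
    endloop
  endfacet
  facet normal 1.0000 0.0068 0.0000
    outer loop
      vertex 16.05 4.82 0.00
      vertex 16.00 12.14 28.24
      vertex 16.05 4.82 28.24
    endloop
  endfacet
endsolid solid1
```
; perimeter-only toolpath
G21 ; units = mm
G90 ; absolute positioning
G28 ; home
; layer 1
G0 Z9.41
G0 X16.00 Y12.14
G1 X10.25 Y16.66
G1 X3.13 Y14.99
G1 X0.00 Y8.38
G1 X3.22 Y1.81
G1 X10.36 Y0.22
G1 X16.05 Y4.82
G1 X16.00 Y12.14
; layer 2
G0 Z18.83
G0 X16.00 Y12.14
G1 X10.25 Y16.66
G1 X3.13 Y14.99
G1 X0.00 Y8.38
G1 X3.22 Y1.81
G1 X10.36 Y0.22
G1 X16.05 Y4.82
G1 X16.00 Y12.14
; layer 3
G0 Z28.24
G0 X16.00 Y12.14
G1 X10.25 Y16.66
G1 X3.13 Y14.99
G1 X0.00 Y8.38
G1 X3.22 Y1.81
G1 X10.36 Y0.22
G1 X16.05 Y4.82
G1 X16.00 Y12.14
M2 ; end

The solid is a regular 7-sided prism (a cylinder approximated with 7 flat sides), circumscribed radius ≈ 8.43 mm, height ≈ 28.2 mm. Slicing at Δz = 9.41 mm — 3 equal slices spanning the solid's height, so layer i sits at z = i·h/3 — gives 3 non-empty perimeters. Each is a 7-segment closed polygon; G0 lifts to the layer z and rapids to the start vertex, then G1 traces the edges.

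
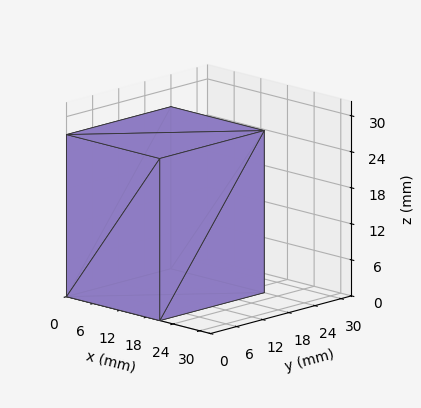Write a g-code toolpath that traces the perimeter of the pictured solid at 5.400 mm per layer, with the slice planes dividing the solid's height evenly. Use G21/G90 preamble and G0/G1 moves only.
Reading the render: the shape is a rectangular box, roughly 21 × 24 mm footprint and 27 mm tall (dimensions read to the nearest mm from the axis ticks). For the g-code, the solid's height is divided into equal slices at the stated Δz and each level perimeter traced with G1 moves after a G0 lift.

; perimeter-only toolpath
G21 ; units = mm
G90 ; absolute positioning
G28 ; home
; layer 1
G0 Z5.400
G0 X0.000 Y0.000
G1 X21.000 Y0.000
G1 X21.000 Y24.000
G1 X0.000 Y24.000
G1 X0.000 Y0.000
; layer 2
G0 Z10.800
G0 X0.000 Y0.000
G1 X21.000 Y0.000
G1 X21.000 Y24.000
G1 X0.000 Y24.000
G1 X0.000 Y0.000
; layer 3
G0 Z16.200
G0 X0.000 Y0.000
G1 X21.000 Y0.000
G1 X21.000 Y24.000
G1 X0.000 Y24.000
G1 X0.000 Y0.000
; layer 4
G0 Z21.600
G0 X0.000 Y0.000
G1 X21.000 Y0.000
G1 X21.000 Y24.000
G1 X0.000 Y24.000
G1 X0.000 Y0.000
; layer 5
G0 Z27.000
G0 X0.000 Y0.000
G1 X21.000 Y0.000
G1 X21.000 Y24.000
G1 X0.000 Y24.000
G1 X0.000 Y0.000
M2 ; end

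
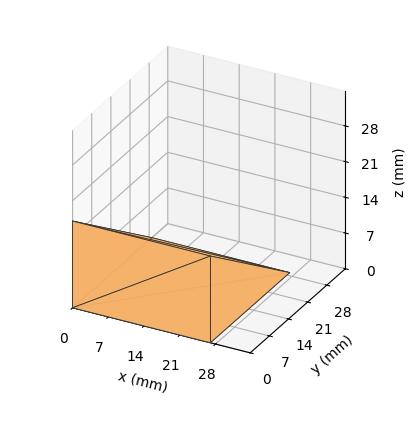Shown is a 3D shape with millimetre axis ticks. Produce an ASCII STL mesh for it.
Reading the render: the shape is a wedge (ramp): 27 × 29 mm base, rising to 17 mm along the y=0 edge and sloping linearly to z=0 at y=29 (dimensions read to the nearest mm from the axis ticks). For the STL, each face is triangulated and given an outward normal.

solid part
  facet normal 0.0000 0.0000 -1.0000
    outer loop
      vertex 27.00 29.00 0.00
      vertex 27.00 0.00 0.00
      vertex 0.00 0.00 0.00
    endloop
  endfacet
  facet normal 0.0000 0.0000 -1.0000
    outer loop
      vertex 0.00 29.00 0.00
      vertex 27.00 29.00 0.00
      vertex 0.00 0.00 0.00
    endloop
  endfacet
  facet normal 0.0000 -1.0000 0.0000
    outer loop
      vertex 0.00 0.00 0.00
      vertex 27.00 0.00 0.00
      vertex 27.00 0.00 17.00
    endloop
  endfacet
  facet normal 0.0000 -1.0000 0.0000
    outer loop
      vertex 0.00 0.00 0.00
      vertex 27.00 0.00 17.00
      vertex 0.00 0.00 17.00
    endloop
  endfacet
  facet normal 0.0000 0.5057 0.8627
    outer loop
      vertex 0.00 0.00 17.00
      vertex 27.00 0.00 17.00
      vertex 27.00 29.00 0.00
    endloop
  endfacet
  facet normal 0.0000 0.5057 0.8627
    outer loop
      vertex 0.00 0.00 17.00
      vertex 27.00 29.00 0.00
      vertex 0.00 29.00 0.00
    endloop
  endfacet
  facet normal -1.0000 0.0000 0.0000
    outer loop
      vertex 0.00 0.00 17.00
      vertex 0.00 29.00 0.00
      vertex 0.00 0.00 0.00
    endloop
  endfacet
  facet normal 1.0000 0.0000 0.0000
    outer loop
      vertex 27.00 0.00 0.00
      vertex 27.00 29.00 0.00
      vertex 27.00 0.00 17.00
    endloop
  endfacet
endsolid part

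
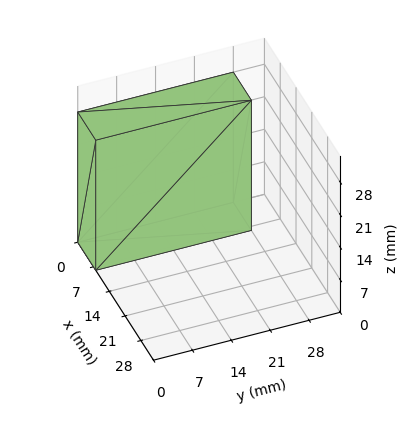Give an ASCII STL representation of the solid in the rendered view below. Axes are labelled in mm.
Reading the render: the shape is a rectangular box, roughly 8 × 28 mm footprint and 28 mm tall (dimensions read to the nearest mm from the axis ticks). For the STL, each face is triangulated and given an outward normal.

solid part
  facet normal 0.0000 0.0000 -1.0000
    outer loop
      vertex 8.0 28.0 0.0
      vertex 8.0 0.0 0.0
      vertex 0.0 0.0 0.0
    endloop
  endfacet
  facet normal 0.0000 0.0000 -1.0000
    outer loop
      vertex 0.0 28.0 0.0
      vertex 8.0 28.0 0.0
      vertex 0.0 0.0 0.0
    endloop
  endfacet
  facet normal 0.0000 0.0000 1.0000
    outer loop
      vertex 0.0 0.0 28.0
      vertex 8.0 0.0 28.0
      vertex 8.0 28.0 28.0
    endloop
  endfacet
  facet normal 0.0000 0.0000 1.0000
    outer loop
      vertex 0.0 0.0 28.0
      vertex 8.0 28.0 28.0
      vertex 0.0 28.0 28.0
    endloop
  endfacet
  facet normal 0.0000 -1.0000 0.0000
    outer loop
      vertex 0.0 0.0 0.0
      vertex 8.0 0.0 0.0
      vertex 8.0 0.0 28.0
    endloop
  endfacet
  facet normal 0.0000 -1.0000 0.0000
    outer loop
      vertex 0.0 0.0 0.0
      vertex 8.0 0.0 28.0
      vertex 0.0 0.0 28.0
    endloop
  endfacet
  facet normal 0.0000 1.0000 0.0000
    outer loop
      vertex 8.0 28.0 28.0
      vertex 8.0 28.0 0.0
      vertex 0.0 28.0 0.0
    endloop
  endfacet
  facet normal 0.0000 1.0000 0.0000
    outer loop
      vertex 0.0 28.0 28.0
      vertex 8.0 28.0 28.0
      vertex 0.0 28.0 0.0
    endloop
  endfacet
  facet normal -1.0000 0.0000 0.0000
    outer loop
      vertex 0.0 28.0 28.0
      vertex 0.0 28.0 0.0
      vertex 0.0 0.0 0.0
    endloop
  endfacet
  facet normal -1.0000 0.0000 0.0000
    outer loop
      vertex 0.0 0.0 28.0
      vertex 0.0 28.0 28.0
      vertex 0.0 0.0 0.0
    endloop
  endfacet
  facet normal 1.0000 0.0000 0.0000
    outer loop
      vertex 8.0 0.0 0.0
      vertex 8.0 28.0 0.0
      vertex 8.0 28.0 28.0
    endloop
  endfacet
  facet normal 1.0000 0.0000 0.0000
    outer loop
      vertex 8.0 0.0 0.0
      vertex 8.0 28.0 28.0
      vertex 8.0 0.0 28.0
    endloop
  endfacet
endsolid part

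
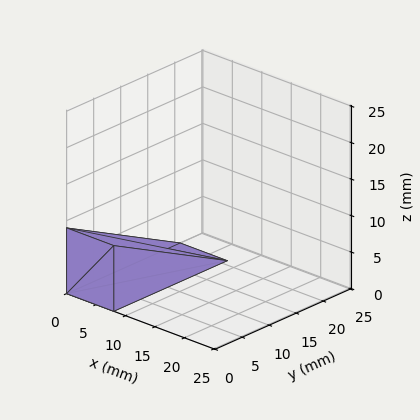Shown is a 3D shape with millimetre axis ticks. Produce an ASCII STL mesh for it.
Reading the render: the shape is a wedge (ramp): 8 × 21 mm base, rising to 9 mm along the y=0 edge and sloping linearly to z=0 at y=21 (dimensions read to the nearest mm from the axis ticks). For the STL, each face is triangulated and given an outward normal.

solid part
  facet normal 0.0000 0.0000 -1.0000
    outer loop
      vertex 8.0 21.0 0.0
      vertex 8.0 0.0 0.0
      vertex 0.0 0.0 0.0
    endloop
  endfacet
  facet normal 0.0000 0.0000 -1.0000
    outer loop
      vertex 0.0 21.0 0.0
      vertex 8.0 21.0 0.0
      vertex 0.0 0.0 0.0
    endloop
  endfacet
  facet normal 0.0000 -1.0000 0.0000
    outer loop
      vertex 0.0 0.0 0.0
      vertex 8.0 0.0 0.0
      vertex 8.0 0.0 9.0
    endloop
  endfacet
  facet normal 0.0000 -1.0000 0.0000
    outer loop
      vertex 0.0 0.0 0.0
      vertex 8.0 0.0 9.0
      vertex 0.0 0.0 9.0
    endloop
  endfacet
  facet normal 0.0000 0.3939 0.9191
    outer loop
      vertex 0.0 0.0 9.0
      vertex 8.0 0.0 9.0
      vertex 8.0 21.0 0.0
    endloop
  endfacet
  facet normal 0.0000 0.3939 0.9191
    outer loop
      vertex 0.0 0.0 9.0
      vertex 8.0 21.0 0.0
      vertex 0.0 21.0 0.0
    endloop
  endfacet
  facet normal -1.0000 0.0000 0.0000
    outer loop
      vertex 0.0 0.0 9.0
      vertex 0.0 21.0 0.0
      vertex 0.0 0.0 0.0
    endloop
  endfacet
  facet normal 1.0000 0.0000 0.0000
    outer loop
      vertex 8.0 0.0 0.0
      vertex 8.0 21.0 0.0
      vertex 8.0 0.0 9.0
    endloop
  endfacet
endsolid part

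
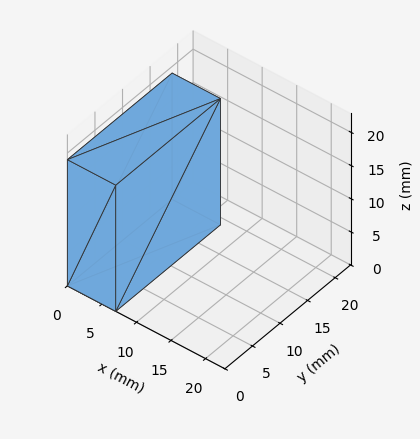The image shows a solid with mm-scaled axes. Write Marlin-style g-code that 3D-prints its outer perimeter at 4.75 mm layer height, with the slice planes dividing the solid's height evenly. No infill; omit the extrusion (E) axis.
Reading the render: the shape is a rectangular box, roughly 7 × 19 mm footprint and 19 mm tall (dimensions read to the nearest mm from the axis ticks). For the g-code, the solid's height is divided into equal slices at the stated Δz and each level perimeter traced with G1 moves after a G0 lift.

; perimeter-only toolpath
G21 ; units = mm
G90 ; absolute positioning
G28 ; home
; layer 1
G0 Z4.75
G0 X0.00 Y0.00
G1 X7.00 Y0.00
G1 X7.00 Y19.00
G1 X0.00 Y19.00
G1 X0.00 Y0.00
; layer 2
G0 Z9.50
G0 X0.00 Y0.00
G1 X7.00 Y0.00
G1 X7.00 Y19.00
G1 X0.00 Y19.00
G1 X0.00 Y0.00
; layer 3
G0 Z14.25
G0 X0.00 Y0.00
G1 X7.00 Y0.00
G1 X7.00 Y19.00
G1 X0.00 Y19.00
G1 X0.00 Y0.00
; layer 4
G0 Z19.00
G0 X0.00 Y0.00
G1 X7.00 Y0.00
G1 X7.00 Y19.00
G1 X0.00 Y19.00
G1 X0.00 Y0.00
M2 ; end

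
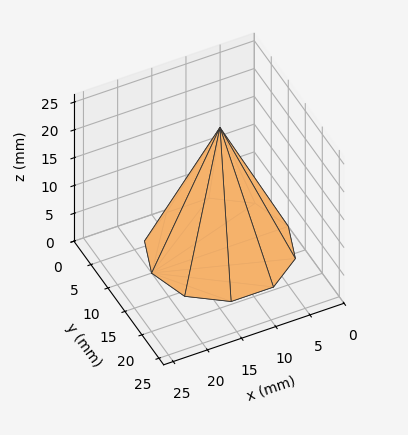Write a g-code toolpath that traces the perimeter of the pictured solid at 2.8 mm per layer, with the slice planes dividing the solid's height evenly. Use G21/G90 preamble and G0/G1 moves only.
Reading the render: the shape is a regular 10-sided pyramid, base circumscribed radius ≈ 10 mm, apex at z ≈ 22 mm (dimensions read to the nearest mm from the axis ticks). For the g-code, the solid's height is divided into equal slices at the stated Δz and each level perimeter traced with G1 moves after a G0 lift.

; perimeter-only toolpath
G21 ; units = mm
G90 ; absolute positioning
G28 ; home
; layer 1
G0 Z2.8
G0 X18.8 Y10.0
G1 X17.1 Y15.2
G1 X12.7 Y18.3
G1 X7.3 Y18.3
G1 X2.9 Y15.2
G1 X1.2 Y10.0
G1 X2.9 Y4.8
G1 X7.3 Y1.7
G1 X12.7 Y1.7
G1 X17.1 Y4.8
G1 X18.8 Y10.0
; layer 2
G0 Z5.5
G0 X17.5 Y10.0
G1 X16.1 Y14.4
G1 X12.3 Y17.1
G1 X7.7 Y17.1
G1 X3.9 Y14.4
G1 X2.5 Y10.0
G1 X3.9 Y5.6
G1 X7.7 Y2.9
G1 X12.3 Y2.9
G1 X16.1 Y5.6
G1 X17.5 Y10.0
; layer 3
G0 Z8.2
G0 X16.2 Y10.0
G1 X15.1 Y13.7
G1 X11.9 Y15.9
G1 X8.1 Y15.9
G1 X4.9 Y13.7
G1 X3.8 Y10.0
G1 X4.9 Y6.3
G1 X8.1 Y4.1
G1 X11.9 Y4.1
G1 X15.1 Y6.3
G1 X16.2 Y10.0
; layer 4
G0 Z11.0
G0 X15.0 Y10.0
G1 X14.1 Y12.9
G1 X11.6 Y14.8
G1 X8.4 Y14.8
G1 X6.0 Y12.9
G1 X5.0 Y10.0
G1 X6.0 Y7.0
G1 X8.4 Y5.2
G1 X11.6 Y5.2
G1 X14.1 Y7.0
G1 X15.0 Y10.0
; layer 5
G0 Z13.8
G0 X13.8 Y10.0
G1 X13.0 Y12.2
G1 X11.2 Y13.6
G1 X8.8 Y13.6
G1 X7.0 Y12.2
G1 X6.2 Y10.0
G1 X7.0 Y7.8
G1 X8.8 Y6.4
G1 X11.2 Y6.4
G1 X13.0 Y7.8
G1 X13.8 Y10.0
; layer 6
G0 Z16.5
G0 X12.5 Y10.0
G1 X12.0 Y11.5
G1 X10.8 Y12.4
G1 X9.2 Y12.4
G1 X8.0 Y11.5
G1 X7.5 Y10.0
G1 X8.0 Y8.5
G1 X9.2 Y7.6
G1 X10.8 Y7.6
G1 X12.0 Y8.5
G1 X12.5 Y10.0
; layer 7
G0 Z19.2
G0 X11.2 Y10.0
G1 X11.0 Y10.7
G1 X10.4 Y11.2
G1 X9.6 Y11.2
G1 X9.0 Y10.7
G1 X8.8 Y10.0
G1 X9.0 Y9.3
G1 X9.6 Y8.8
G1 X10.4 Y8.8
G1 X11.0 Y9.3
G1 X11.2 Y10.0
M2 ; end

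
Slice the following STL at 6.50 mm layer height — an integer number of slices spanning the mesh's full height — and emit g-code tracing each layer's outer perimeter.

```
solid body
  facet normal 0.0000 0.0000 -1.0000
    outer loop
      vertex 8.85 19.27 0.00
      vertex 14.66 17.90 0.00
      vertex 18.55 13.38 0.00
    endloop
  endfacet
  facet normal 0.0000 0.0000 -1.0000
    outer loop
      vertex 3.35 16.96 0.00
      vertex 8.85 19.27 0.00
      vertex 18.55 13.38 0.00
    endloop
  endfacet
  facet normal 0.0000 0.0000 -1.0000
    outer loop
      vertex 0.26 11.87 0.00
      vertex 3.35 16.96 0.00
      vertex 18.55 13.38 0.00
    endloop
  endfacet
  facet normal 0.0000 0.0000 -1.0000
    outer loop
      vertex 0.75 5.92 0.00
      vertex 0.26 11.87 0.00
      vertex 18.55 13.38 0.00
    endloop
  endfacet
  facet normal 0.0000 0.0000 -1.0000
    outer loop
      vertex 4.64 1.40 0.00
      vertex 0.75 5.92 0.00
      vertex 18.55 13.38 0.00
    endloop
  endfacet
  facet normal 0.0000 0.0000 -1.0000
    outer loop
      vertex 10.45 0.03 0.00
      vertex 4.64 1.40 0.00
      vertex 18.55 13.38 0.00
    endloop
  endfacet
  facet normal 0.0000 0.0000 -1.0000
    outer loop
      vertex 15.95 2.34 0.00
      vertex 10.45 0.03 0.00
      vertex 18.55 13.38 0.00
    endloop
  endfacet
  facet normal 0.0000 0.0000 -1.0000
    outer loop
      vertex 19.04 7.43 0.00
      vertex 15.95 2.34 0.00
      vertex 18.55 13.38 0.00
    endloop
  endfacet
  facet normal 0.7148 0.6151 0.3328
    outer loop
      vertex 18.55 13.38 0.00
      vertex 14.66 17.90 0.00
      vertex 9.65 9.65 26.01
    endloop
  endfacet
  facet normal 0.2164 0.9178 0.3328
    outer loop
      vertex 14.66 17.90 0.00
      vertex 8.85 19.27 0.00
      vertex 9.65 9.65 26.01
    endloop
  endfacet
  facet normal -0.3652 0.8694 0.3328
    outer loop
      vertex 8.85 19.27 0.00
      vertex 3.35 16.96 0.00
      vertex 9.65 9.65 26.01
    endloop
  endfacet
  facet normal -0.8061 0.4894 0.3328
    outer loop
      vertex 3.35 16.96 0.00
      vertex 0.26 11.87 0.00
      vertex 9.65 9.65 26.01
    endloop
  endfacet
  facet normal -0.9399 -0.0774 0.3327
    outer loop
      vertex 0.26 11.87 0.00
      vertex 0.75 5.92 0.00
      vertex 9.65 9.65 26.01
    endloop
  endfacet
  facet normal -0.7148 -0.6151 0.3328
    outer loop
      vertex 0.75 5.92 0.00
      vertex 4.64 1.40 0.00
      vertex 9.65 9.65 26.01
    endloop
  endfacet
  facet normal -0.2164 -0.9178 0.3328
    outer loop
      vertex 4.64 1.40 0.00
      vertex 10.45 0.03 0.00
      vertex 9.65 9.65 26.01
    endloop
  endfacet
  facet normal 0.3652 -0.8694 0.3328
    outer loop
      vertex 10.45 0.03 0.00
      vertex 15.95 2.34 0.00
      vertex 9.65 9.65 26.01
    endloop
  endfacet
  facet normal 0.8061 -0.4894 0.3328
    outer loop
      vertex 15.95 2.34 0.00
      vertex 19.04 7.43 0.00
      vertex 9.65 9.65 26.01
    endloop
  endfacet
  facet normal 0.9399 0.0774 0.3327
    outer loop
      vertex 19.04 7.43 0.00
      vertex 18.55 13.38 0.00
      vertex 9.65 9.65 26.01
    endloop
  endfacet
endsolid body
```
; perimeter-only toolpath
G21 ; units = mm
G90 ; absolute positioning
G28 ; home
; layer 1
G0 Z6.50
G0 X16.33 Y12.45
G1 X13.41 Y15.84
G1 X9.05 Y16.87
G1 X4.93 Y15.13
G1 X2.61 Y11.31
G1 X2.98 Y6.85
G1 X5.89 Y3.46
G1 X10.25 Y2.44
G1 X14.37 Y4.17
G1 X16.69 Y7.98
G1 X16.33 Y12.45
; layer 2
G0 Z13.01
G0 X14.10 Y11.52
G1 X12.16 Y13.77
G1 X9.25 Y14.46
G1 X6.50 Y13.30
G1 X4.96 Y10.76
G1 X5.20 Y7.79
G1 X7.14 Y5.53
G1 X10.05 Y4.84
G1 X12.80 Y6.00
G1 X14.34 Y8.54
G1 X14.10 Y11.52
; layer 3
G0 Z19.51
G0 X11.88 Y10.58
G1 X10.90 Y11.71
G1 X9.45 Y12.05
G1 X8.08 Y11.48
G1 X7.30 Y10.21
G1 X7.43 Y8.72
G1 X8.40 Y7.59
G1 X9.85 Y7.25
G1 X11.23 Y7.82
G1 X12.00 Y9.10
G1 X11.88 Y10.58
M2 ; end

The solid is a regular 10-sided pyramid, base circumscribed radius ≈ 9.65 mm, apex at z ≈ 26 mm. Slicing at Δz = 6.50 mm — 4 equal slices spanning the solid's height, so layer i sits at z = i·h/4 — gives 3 non-empty perimeters. Each is a 10-segment closed polygon; G0 lifts to the layer z and rapids to the start vertex, then G1 traces the edges. The cross-section shrinks linearly with z (the slice at the apex is degenerate and omitted).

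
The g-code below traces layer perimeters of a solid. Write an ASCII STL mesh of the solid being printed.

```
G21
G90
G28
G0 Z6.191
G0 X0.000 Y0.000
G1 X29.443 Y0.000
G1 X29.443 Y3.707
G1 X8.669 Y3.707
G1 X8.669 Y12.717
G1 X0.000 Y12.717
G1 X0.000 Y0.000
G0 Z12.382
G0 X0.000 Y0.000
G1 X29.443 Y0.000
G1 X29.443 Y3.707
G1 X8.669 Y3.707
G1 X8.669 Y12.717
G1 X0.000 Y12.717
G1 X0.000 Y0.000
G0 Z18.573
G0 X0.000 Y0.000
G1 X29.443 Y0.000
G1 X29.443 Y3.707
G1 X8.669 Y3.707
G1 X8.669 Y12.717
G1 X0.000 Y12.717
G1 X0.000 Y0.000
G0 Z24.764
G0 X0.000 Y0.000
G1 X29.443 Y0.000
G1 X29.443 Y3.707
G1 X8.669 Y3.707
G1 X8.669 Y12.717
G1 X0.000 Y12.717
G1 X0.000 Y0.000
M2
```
solid part
  facet normal 0.0000 0.0000 -1.0000
    outer loop
      vertex 29.443 3.707 0.000
      vertex 29.443 0.000 0.000
      vertex 0.000 0.000 0.000
    endloop
  endfacet
  facet normal 0.0000 0.0000 -1.0000
    outer loop
      vertex 8.669 3.707 0.000
      vertex 29.443 3.707 0.000
      vertex 0.000 0.000 0.000
    endloop
  endfacet
  facet normal 0.0000 0.0000 -1.0000
    outer loop
      vertex 8.669 12.717 0.000
      vertex 8.669 3.707 0.000
      vertex 0.000 0.000 0.000
    endloop
  endfacet
  facet normal 0.0000 0.0000 -1.0000
    outer loop
      vertex 0.000 12.717 0.000
      vertex 8.669 12.717 0.000
      vertex 0.000 0.000 0.000
    endloop
  endfacet
  facet normal 0.0000 0.0000 1.0000
    outer loop
      vertex 0.000 0.000 24.764
      vertex 29.443 0.000 24.764
      vertex 29.443 3.707 24.764
    endloop
  endfacet
  facet normal 0.0000 0.0000 1.0000
    outer loop
      vertex 0.000 0.000 24.764
      vertex 29.443 3.707 24.764
      vertex 8.669 3.707 24.764
    endloop
  endfacet
  facet normal 0.0000 0.0000 1.0000
    outer loop
      vertex 0.000 0.000 24.764
      vertex 8.669 3.707 24.764
      vertex 8.669 12.717 24.764
    endloop
  endfacet
  facet normal 0.0000 0.0000 1.0000
    outer loop
      vertex 0.000 0.000 24.764
      vertex 8.669 12.717 24.764
      vertex 0.000 12.717 24.764
    endloop
  endfacet
  facet normal 0.0000 -1.0000 0.0000
    outer loop
      vertex 0.000 0.000 0.000
      vertex 29.443 0.000 0.000
      vertex 29.443 0.000 24.764
    endloop
  endfacet
  facet normal 0.0000 -1.0000 0.0000
    outer loop
      vertex 0.000 0.000 0.000
      vertex 29.443 0.000 24.764
      vertex 0.000 0.000 24.764
    endloop
  endfacet
  facet normal 1.0000 0.0000 0.0000
    outer loop
      vertex 29.443 0.000 0.000
      vertex 29.443 3.707 0.000
      vertex 29.443 3.707 24.764
    endloop
  endfacet
  facet normal 1.0000 0.0000 0.0000
    outer loop
      vertex 29.443 0.000 0.000
      vertex 29.443 3.707 24.764
      vertex 29.443 0.000 24.764
    endloop
  endfacet
  facet normal 0.0000 1.0000 0.0000
    outer loop
      vertex 29.443 3.707 0.000
      vertex 8.669 3.707 0.000
      vertex 8.669 3.707 24.764
    endloop
  endfacet
  facet normal 0.0000 1.0000 0.0000
    outer loop
      vertex 29.443 3.707 0.000
      vertex 8.669 3.707 24.764
      vertex 29.443 3.707 24.764
    endloop
  endfacet
  facet normal 1.0000 0.0000 0.0000
    outer loop
      vertex 8.669 3.707 0.000
      vertex 8.669 12.717 0.000
      vertex 8.669 12.717 24.764
    endloop
  endfacet
  facet normal 1.0000 0.0000 0.0000
    outer loop
      vertex 8.669 3.707 0.000
      vertex 8.669 12.717 24.764
      vertex 8.669 3.707 24.764
    endloop
  endfacet
  facet normal 0.0000 1.0000 0.0000
    outer loop
      vertex 8.669 12.717 0.000
      vertex 0.000 12.717 0.000
      vertex 0.000 12.717 24.764
    endloop
  endfacet
  facet normal 0.0000 1.0000 0.0000
    outer loop
      vertex 8.669 12.717 0.000
      vertex 0.000 12.717 24.764
      vertex 8.669 12.717 24.764
    endloop
  endfacet
  facet normal -1.0000 0.0000 0.0000
    outer loop
      vertex 0.000 12.717 0.000
      vertex 0.000 0.000 0.000
      vertex 0.000 0.000 24.764
    endloop
  endfacet
  facet normal -1.0000 0.0000 0.0000
    outer loop
      vertex 0.000 12.717 0.000
      vertex 0.000 0.000 24.764
      vertex 0.000 12.717 24.764
    endloop
  endfacet
endsolid part

The G0 Z moves step by Δz≈6.191 mm. Every layer's G1 loop is the same polygon, so the solid is a straight extrusion of it from z=0 to z≈24.8. Closing with flat bottom and top caps and triangulating gives 20 facets — an L-shaped prism: outer 29.4 × 12.7 mm, arm thicknesses ≈ 3.71 mm (horizontal) and 8.67 mm (vertical), extruded 24.8 mm in z.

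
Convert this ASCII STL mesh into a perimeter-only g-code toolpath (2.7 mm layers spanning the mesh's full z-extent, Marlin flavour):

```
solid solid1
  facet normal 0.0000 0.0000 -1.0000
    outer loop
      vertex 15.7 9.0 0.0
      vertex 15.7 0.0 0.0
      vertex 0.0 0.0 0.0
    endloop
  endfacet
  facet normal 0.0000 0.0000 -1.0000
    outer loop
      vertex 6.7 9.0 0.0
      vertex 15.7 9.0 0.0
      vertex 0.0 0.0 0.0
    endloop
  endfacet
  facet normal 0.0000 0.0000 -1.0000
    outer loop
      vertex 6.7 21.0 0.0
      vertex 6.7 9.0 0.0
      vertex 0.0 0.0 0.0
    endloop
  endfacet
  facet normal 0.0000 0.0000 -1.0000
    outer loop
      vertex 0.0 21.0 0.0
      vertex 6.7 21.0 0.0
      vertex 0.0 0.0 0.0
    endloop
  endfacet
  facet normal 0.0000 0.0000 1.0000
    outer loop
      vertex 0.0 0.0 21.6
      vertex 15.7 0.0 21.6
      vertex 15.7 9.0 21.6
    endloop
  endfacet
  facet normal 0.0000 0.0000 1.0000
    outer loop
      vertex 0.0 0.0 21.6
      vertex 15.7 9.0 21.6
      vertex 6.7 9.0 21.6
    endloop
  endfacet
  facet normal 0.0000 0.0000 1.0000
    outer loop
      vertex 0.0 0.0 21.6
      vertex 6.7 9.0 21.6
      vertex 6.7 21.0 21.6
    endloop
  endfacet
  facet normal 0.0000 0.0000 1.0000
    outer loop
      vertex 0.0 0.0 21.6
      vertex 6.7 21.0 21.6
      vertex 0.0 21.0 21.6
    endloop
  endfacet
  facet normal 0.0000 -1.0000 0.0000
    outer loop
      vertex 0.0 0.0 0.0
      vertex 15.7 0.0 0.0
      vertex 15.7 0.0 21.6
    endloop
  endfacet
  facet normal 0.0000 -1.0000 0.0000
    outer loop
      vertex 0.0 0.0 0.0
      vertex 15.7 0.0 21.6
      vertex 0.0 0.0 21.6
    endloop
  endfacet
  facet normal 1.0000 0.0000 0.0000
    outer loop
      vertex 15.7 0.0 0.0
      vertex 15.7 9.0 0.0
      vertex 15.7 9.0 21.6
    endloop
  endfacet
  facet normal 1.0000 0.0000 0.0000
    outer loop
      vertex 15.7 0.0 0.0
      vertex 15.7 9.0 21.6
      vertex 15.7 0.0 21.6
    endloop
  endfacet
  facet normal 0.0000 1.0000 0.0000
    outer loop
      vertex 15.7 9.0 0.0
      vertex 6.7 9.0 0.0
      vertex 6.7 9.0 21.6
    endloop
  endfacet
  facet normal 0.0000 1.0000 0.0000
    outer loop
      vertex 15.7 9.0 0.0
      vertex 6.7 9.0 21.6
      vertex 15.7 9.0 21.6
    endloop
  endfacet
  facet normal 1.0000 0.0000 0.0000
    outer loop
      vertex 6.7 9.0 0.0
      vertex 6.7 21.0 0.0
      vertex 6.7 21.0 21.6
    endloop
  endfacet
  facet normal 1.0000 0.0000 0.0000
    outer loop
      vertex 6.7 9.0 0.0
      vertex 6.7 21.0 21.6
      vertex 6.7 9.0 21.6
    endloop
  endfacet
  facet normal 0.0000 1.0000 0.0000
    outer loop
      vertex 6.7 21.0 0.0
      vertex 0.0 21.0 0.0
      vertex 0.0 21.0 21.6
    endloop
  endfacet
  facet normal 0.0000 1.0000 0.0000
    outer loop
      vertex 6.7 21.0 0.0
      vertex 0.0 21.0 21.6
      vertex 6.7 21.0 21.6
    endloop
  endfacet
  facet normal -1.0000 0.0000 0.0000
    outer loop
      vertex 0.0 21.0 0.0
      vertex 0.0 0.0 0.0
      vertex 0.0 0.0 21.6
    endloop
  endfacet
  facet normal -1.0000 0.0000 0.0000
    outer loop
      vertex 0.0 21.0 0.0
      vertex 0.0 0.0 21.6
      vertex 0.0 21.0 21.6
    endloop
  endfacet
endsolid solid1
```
; perimeter-only toolpath
G21 ; units = mm
G90 ; absolute positioning
G28 ; home
; layer 1
G0 Z2.7
G0 X0.0 Y0.0
G1 X15.7 Y0.0
G1 X15.7 Y9.0
G1 X6.7 Y9.0
G1 X6.7 Y21.0
G1 X0.0 Y21.0
G1 X0.0 Y0.0
; layer 2
G0 Z5.4
G0 X0.0 Y0.0
G1 X15.7 Y0.0
G1 X15.7 Y9.0
G1 X6.7 Y9.0
G1 X6.7 Y21.0
G1 X0.0 Y21.0
G1 X0.0 Y0.0
; layer 3
G0 Z8.1
G0 X0.0 Y0.0
G1 X15.7 Y0.0
G1 X15.7 Y9.0
G1 X6.7 Y9.0
G1 X6.7 Y21.0
G1 X0.0 Y21.0
G1 X0.0 Y0.0
; layer 4
G0 Z10.8
G0 X0.0 Y0.0
G1 X15.7 Y0.0
G1 X15.7 Y9.0
G1 X6.7 Y9.0
G1 X6.7 Y21.0
G1 X0.0 Y21.0
G1 X0.0 Y0.0
; layer 5
G0 Z13.5
G0 X0.0 Y0.0
G1 X15.7 Y0.0
G1 X15.7 Y9.0
G1 X6.7 Y9.0
G1 X6.7 Y21.0
G1 X0.0 Y21.0
G1 X0.0 Y0.0
; layer 6
G0 Z16.2
G0 X0.0 Y0.0
G1 X15.7 Y0.0
G1 X15.7 Y9.0
G1 X6.7 Y9.0
G1 X6.7 Y21.0
G1 X0.0 Y21.0
G1 X0.0 Y0.0
; layer 7
G0 Z18.9
G0 X0.0 Y0.0
G1 X15.7 Y0.0
G1 X15.7 Y9.0
G1 X6.7 Y9.0
G1 X6.7 Y21.0
G1 X0.0 Y21.0
G1 X0.0 Y0.0
; layer 8
G0 Z21.6
G0 X0.0 Y0.0
G1 X15.7 Y0.0
G1 X15.7 Y9.0
G1 X6.7 Y9.0
G1 X6.7 Y21.0
G1 X0.0 Y21.0
G1 X0.0 Y0.0
M2 ; end

The solid is an L-shaped prism: outer 15.7 × 21 mm, arm thicknesses ≈ 9 mm (horizontal) and 6.7 mm (vertical), extruded 21.6 mm in z. Slicing at Δz = 2.7 mm — 8 equal slices spanning the solid's height, so layer i sits at z = i·h/8 — gives 8 non-empty perimeters. Each is a 6-segment closed polygon; G0 lifts to the layer z and rapids to the start vertex, then G1 traces the edges.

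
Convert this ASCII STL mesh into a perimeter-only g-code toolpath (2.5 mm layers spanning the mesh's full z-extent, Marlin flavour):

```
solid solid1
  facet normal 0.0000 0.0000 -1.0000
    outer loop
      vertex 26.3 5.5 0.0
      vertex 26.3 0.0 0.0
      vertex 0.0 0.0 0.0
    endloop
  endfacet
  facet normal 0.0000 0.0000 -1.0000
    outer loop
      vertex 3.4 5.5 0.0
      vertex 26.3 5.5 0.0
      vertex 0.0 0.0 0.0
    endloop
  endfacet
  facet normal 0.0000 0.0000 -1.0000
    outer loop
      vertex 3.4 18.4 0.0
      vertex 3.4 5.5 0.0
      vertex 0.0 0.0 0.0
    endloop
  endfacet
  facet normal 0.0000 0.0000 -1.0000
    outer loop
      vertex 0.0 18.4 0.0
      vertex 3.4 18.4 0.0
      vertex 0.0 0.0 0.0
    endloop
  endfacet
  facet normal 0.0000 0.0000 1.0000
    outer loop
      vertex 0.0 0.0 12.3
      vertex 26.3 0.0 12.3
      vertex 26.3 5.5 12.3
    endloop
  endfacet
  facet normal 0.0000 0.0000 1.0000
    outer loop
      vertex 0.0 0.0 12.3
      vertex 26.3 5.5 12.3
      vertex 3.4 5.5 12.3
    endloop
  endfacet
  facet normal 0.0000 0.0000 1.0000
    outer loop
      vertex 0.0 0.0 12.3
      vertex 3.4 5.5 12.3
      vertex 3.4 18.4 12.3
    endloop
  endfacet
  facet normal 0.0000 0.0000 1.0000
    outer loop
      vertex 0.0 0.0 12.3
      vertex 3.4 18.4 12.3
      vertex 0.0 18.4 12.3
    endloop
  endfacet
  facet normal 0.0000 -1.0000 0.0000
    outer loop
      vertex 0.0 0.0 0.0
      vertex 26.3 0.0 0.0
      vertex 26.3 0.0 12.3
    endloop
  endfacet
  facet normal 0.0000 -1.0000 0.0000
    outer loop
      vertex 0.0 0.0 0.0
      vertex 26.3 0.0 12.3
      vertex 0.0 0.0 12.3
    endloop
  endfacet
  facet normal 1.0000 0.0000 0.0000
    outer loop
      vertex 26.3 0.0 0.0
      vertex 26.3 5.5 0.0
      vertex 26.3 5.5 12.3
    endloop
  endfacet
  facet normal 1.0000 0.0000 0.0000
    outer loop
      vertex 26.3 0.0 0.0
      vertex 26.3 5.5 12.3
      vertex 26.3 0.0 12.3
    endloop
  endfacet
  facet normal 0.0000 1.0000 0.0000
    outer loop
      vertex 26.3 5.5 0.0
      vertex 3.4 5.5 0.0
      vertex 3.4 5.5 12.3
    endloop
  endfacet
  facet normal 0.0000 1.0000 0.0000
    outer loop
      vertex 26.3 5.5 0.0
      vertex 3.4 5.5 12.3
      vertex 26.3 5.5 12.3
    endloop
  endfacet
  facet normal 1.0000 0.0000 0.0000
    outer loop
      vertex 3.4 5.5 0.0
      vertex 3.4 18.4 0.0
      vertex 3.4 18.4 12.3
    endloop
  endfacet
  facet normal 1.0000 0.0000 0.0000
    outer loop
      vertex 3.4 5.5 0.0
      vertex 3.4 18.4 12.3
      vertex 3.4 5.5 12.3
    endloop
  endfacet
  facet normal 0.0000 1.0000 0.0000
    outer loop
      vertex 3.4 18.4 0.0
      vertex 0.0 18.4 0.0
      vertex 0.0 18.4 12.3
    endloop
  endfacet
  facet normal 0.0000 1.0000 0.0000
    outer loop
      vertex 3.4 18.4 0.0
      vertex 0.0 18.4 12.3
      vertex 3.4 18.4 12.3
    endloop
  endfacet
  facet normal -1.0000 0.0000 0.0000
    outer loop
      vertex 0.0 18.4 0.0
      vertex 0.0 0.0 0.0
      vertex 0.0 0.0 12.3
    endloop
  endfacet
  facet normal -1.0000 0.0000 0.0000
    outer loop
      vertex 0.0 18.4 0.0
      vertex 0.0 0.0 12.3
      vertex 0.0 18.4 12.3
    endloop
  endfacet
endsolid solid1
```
; perimeter-only toolpath
G21 ; units = mm
G90 ; absolute positioning
G28 ; home
; layer 1
G0 Z2.5
G0 X0.0 Y0.0
G1 X26.3 Y0.0
G1 X26.3 Y5.5
G1 X3.4 Y5.5
G1 X3.4 Y18.4
G1 X0.0 Y18.4
G1 X0.0 Y0.0
; layer 2
G0 Z4.9
G0 X0.0 Y0.0
G1 X26.3 Y0.0
G1 X26.3 Y5.5
G1 X3.4 Y5.5
G1 X3.4 Y18.4
G1 X0.0 Y18.4
G1 X0.0 Y0.0
; layer 3
G0 Z7.4
G0 X0.0 Y0.0
G1 X26.3 Y0.0
G1 X26.3 Y5.5
G1 X3.4 Y5.5
G1 X3.4 Y18.4
G1 X0.0 Y18.4
G1 X0.0 Y0.0
; layer 4
G0 Z9.8
G0 X0.0 Y0.0
G1 X26.3 Y0.0
G1 X26.3 Y5.5
G1 X3.4 Y5.5
G1 X3.4 Y18.4
G1 X0.0 Y18.4
G1 X0.0 Y0.0
; layer 5
G0 Z12.3
G0 X0.0 Y0.0
G1 X26.3 Y0.0
G1 X26.3 Y5.5
G1 X3.4 Y5.5
G1 X3.4 Y18.4
G1 X0.0 Y18.4
G1 X0.0 Y0.0
M2 ; end

The solid is an L-shaped prism: outer 26.3 × 18.4 mm, arm thicknesses ≈ 5.5 mm (horizontal) and 3.4 mm (vertical), extruded 12.3 mm in z. Slicing at Δz = 2.5 mm — 5 equal slices spanning the solid's height, so layer i sits at z = i·h/5 — gives 5 non-empty perimeters. Each is a 6-segment closed polygon; G0 lifts to the layer z and rapids to the start vertex, then G1 traces the edges.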